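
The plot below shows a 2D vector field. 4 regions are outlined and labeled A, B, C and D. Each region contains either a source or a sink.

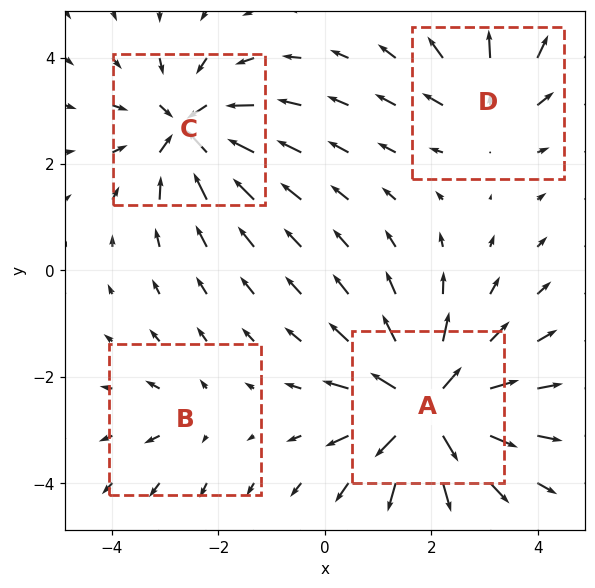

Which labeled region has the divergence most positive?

A

Divergence at each region's feature centre — A: about +9, B: about +2, C: about -6, D: about +4. Region A is most positive.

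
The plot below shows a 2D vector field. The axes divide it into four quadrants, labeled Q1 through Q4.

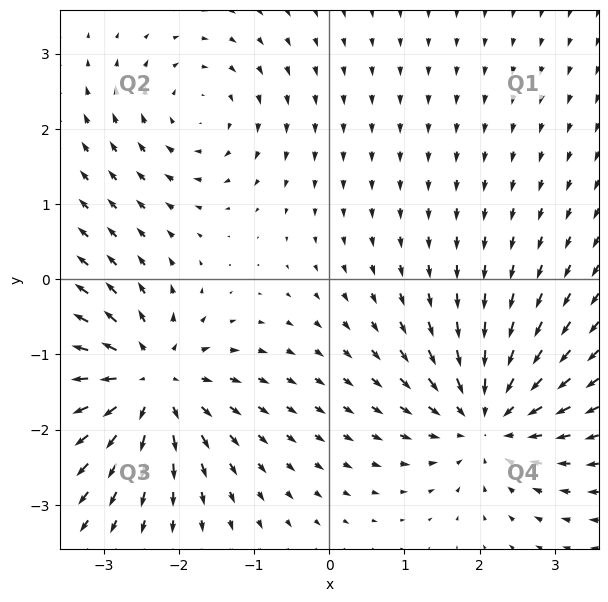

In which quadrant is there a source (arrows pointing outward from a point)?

Q3

The source sits at approximately (-2.4, -1.4), which lies in quadrant Q3. The divergence there is about +6, positive as expected for a source.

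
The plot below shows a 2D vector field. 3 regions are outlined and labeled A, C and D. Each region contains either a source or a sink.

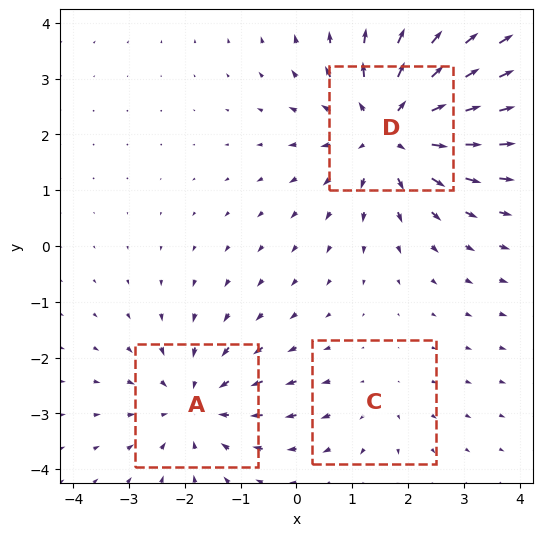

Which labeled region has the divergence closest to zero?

Divergence at each region's feature centre — A: about -3, C: about +2, D: about +4. Region C is closest to zero.

C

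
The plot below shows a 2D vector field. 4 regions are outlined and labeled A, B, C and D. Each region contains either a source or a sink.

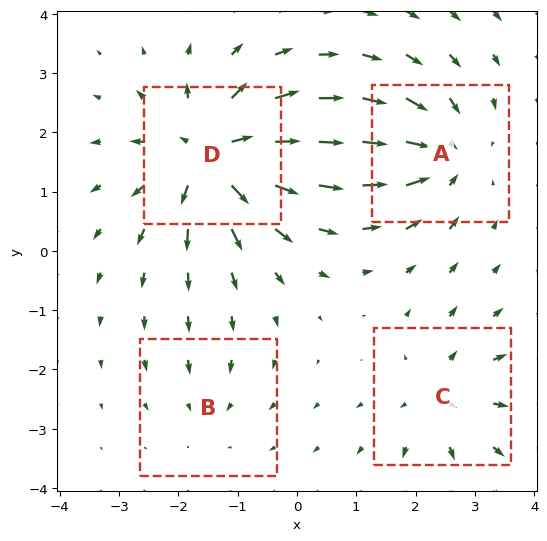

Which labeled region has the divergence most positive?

Divergence at each region's feature centre — A: about -5, B: about -2, C: about +4, D: about +7. Region D is most positive.

D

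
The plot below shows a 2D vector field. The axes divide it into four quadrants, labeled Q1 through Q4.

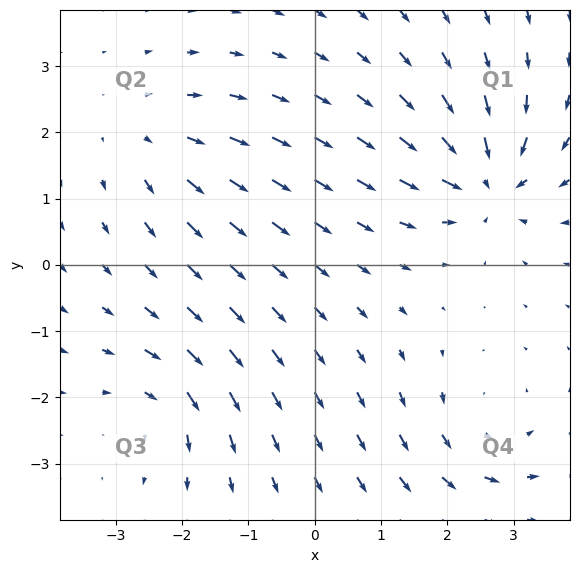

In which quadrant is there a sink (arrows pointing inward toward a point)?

Q1

The sink sits at approximately (2.6, 1.3), which lies in quadrant Q1. The divergence there is about -6, negative as expected for a sink.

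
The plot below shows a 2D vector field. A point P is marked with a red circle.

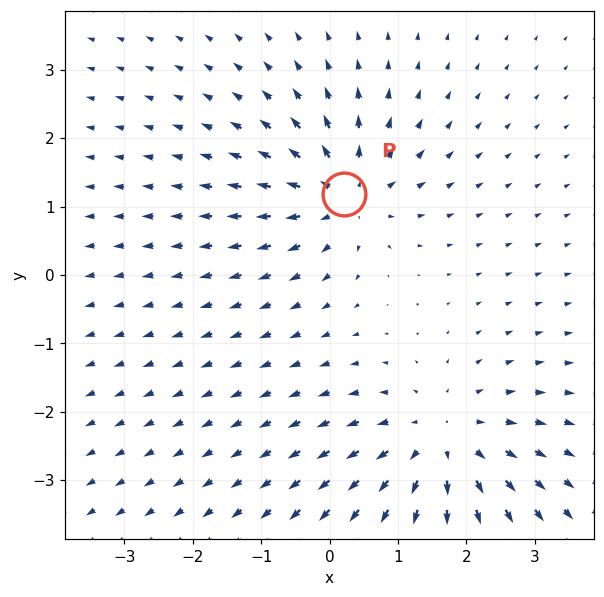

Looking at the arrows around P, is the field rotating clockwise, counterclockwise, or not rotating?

not rotating

Near P at (0.2, 1.2) the arrows show no circulation. The curl there is ≈0.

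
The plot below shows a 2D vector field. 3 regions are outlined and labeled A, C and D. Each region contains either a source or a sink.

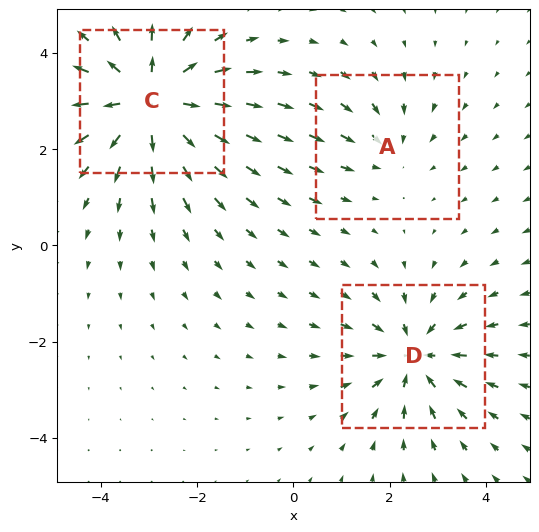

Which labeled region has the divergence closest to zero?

Divergence at each region's feature centre — A: about -2, C: about +5, D: about -3. Region A is closest to zero.

A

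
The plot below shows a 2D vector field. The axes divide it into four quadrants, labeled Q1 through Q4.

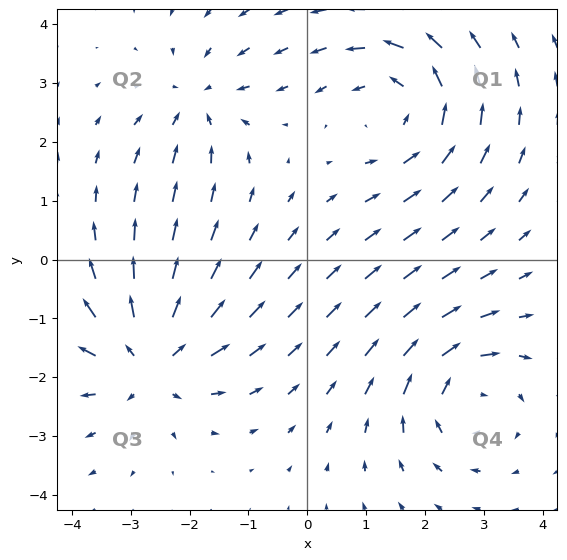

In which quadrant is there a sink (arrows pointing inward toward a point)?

Q2

The sink sits at approximately (-1.9, 2.7), which lies in quadrant Q2. The divergence there is about -3, negative as expected for a sink.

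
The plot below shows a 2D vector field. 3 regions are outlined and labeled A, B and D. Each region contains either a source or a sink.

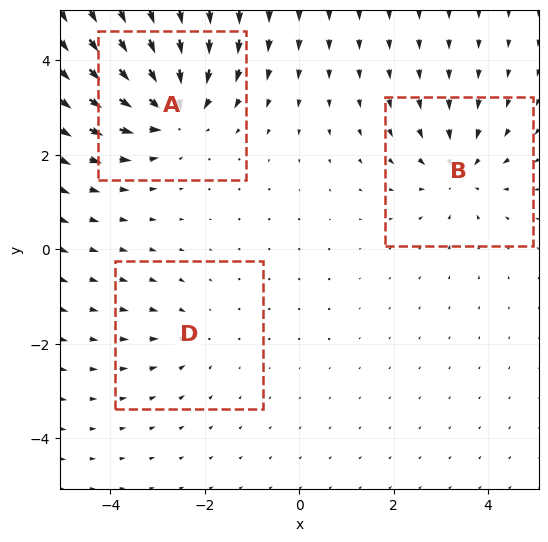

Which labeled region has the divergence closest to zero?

Divergence at each region's feature centre — A: about -5, B: about -3, D: about -2. Region D is closest to zero.

D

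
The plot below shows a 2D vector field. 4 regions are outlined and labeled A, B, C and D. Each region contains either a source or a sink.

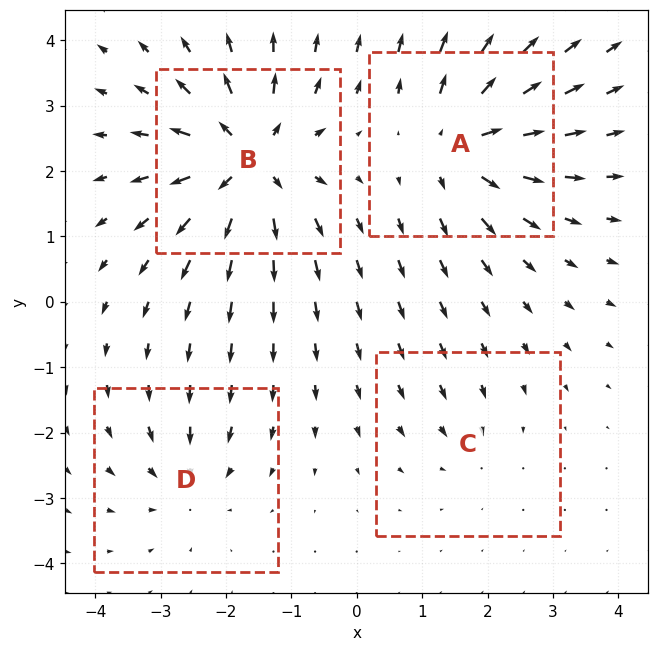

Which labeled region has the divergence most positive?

B

Divergence at each region's feature centre — A: about +6, B: about +8, C: about -2, D: about -4. Region B is most positive.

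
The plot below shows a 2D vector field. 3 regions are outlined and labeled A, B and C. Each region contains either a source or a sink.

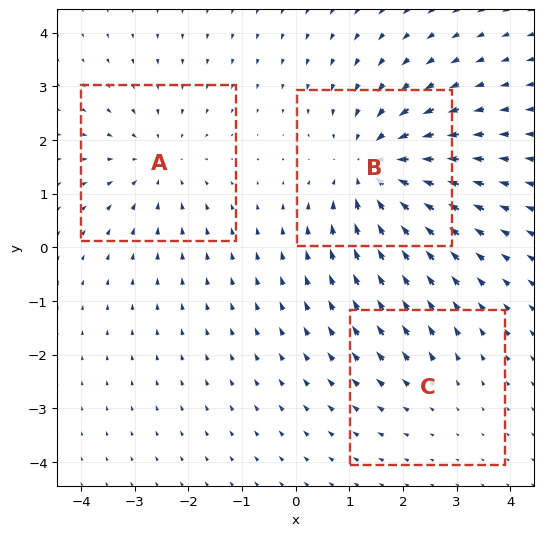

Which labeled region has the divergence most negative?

Divergence at each region's feature centre — A: about -3, B: about -4, C: about +1. Region B is most negative.

B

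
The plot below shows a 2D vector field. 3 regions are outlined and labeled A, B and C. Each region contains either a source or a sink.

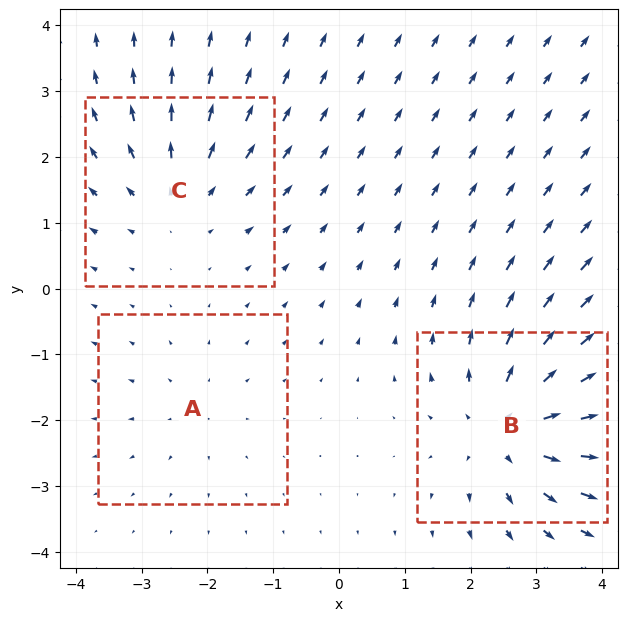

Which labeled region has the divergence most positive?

Divergence at each region's feature centre — A: about +2, B: about +5, C: about +3. Region B is most positive.

B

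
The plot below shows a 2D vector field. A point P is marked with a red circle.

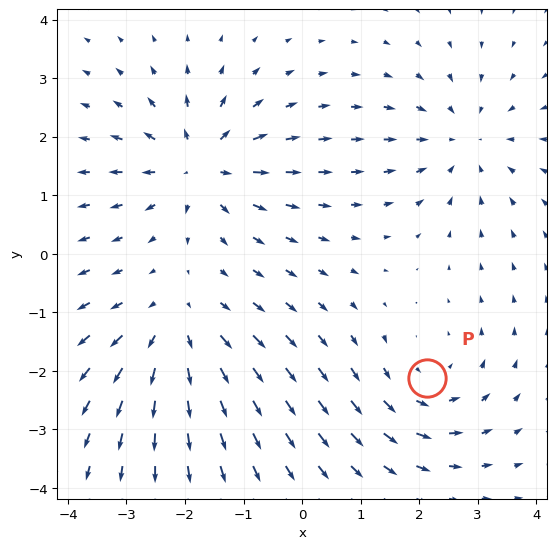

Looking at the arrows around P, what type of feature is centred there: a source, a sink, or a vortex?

vortex

At P (2.1, -2.1) the arrows circulate counterclockwise. Divergence ≈0, curl about +4 — near-zero divergence with nonzero curl is a vortex.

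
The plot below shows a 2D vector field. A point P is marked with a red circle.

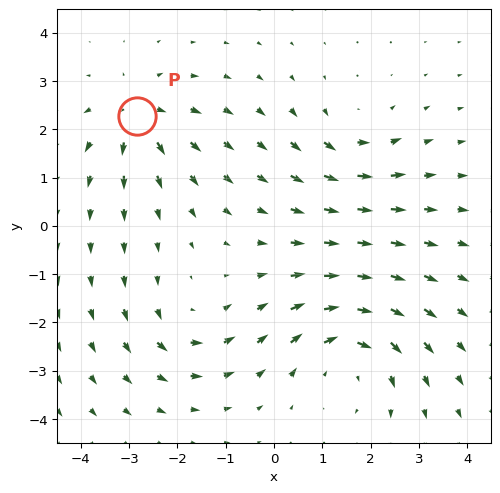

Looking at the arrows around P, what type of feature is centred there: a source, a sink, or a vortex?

At P (-2.8, 2.3) the arrows spread outward. Divergence about +4, curl ≈0 — positive divergence with near-zero curl is a source.

source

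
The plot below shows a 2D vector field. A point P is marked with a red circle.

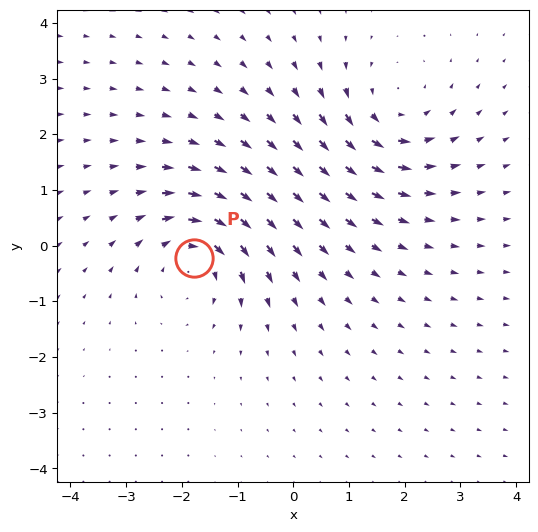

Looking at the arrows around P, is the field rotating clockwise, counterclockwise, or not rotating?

Near P at (-1.8, -0.2) the arrows circulate clockwise. The curl (z-component) there is about -5; negative curl means clockwise rotation.

clockwise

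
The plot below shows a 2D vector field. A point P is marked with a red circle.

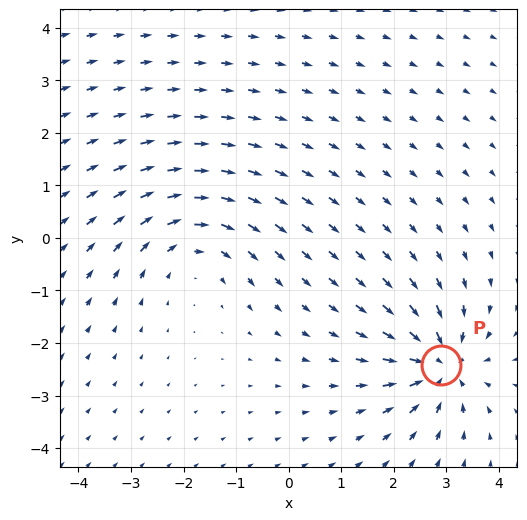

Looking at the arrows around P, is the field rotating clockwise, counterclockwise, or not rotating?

not rotating

Near P at (2.9, -2.4) the arrows show no circulation. The curl there is ≈0.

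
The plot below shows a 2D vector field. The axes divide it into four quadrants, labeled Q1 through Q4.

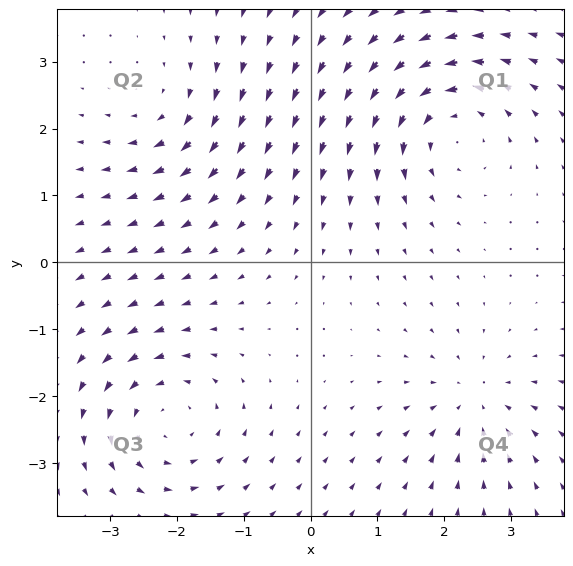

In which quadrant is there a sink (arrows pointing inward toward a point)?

Q4

The sink sits at approximately (2.5, -2.1), which lies in quadrant Q4. The divergence there is about -3, negative as expected for a sink.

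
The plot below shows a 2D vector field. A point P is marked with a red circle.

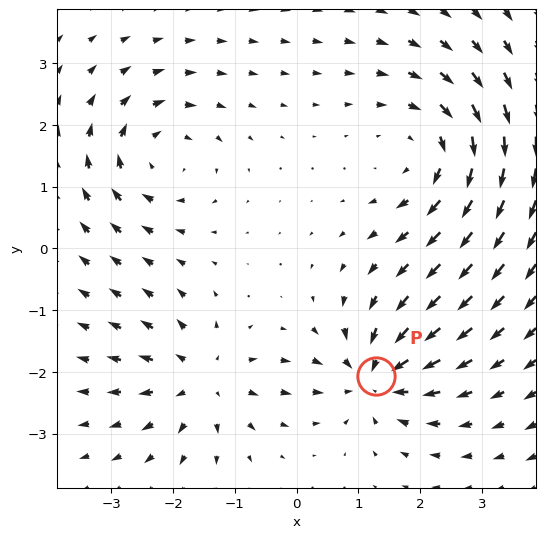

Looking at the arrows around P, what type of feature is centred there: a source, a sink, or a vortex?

sink

At P (1.3, -2.1) the arrows converge inward. Divergence about -4, curl ≈0 — negative divergence with near-zero curl is a sink.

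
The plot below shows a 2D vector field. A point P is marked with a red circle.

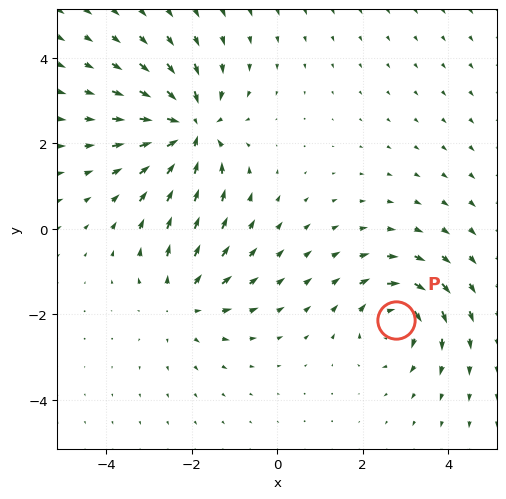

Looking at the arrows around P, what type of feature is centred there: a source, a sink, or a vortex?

At P (2.8, -2.1) the arrows circulate clockwise. Divergence ≈0, curl about -5 — near-zero divergence with nonzero curl is a vortex.

vortex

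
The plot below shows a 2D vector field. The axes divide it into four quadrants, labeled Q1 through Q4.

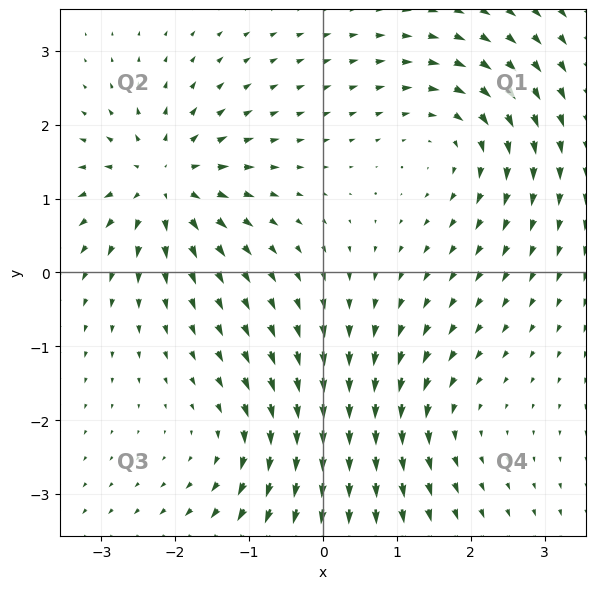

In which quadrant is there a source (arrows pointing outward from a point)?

The source sits at approximately (-2.2, 1.2), which lies in quadrant Q2. The divergence there is about +6, positive as expected for a source.

Q2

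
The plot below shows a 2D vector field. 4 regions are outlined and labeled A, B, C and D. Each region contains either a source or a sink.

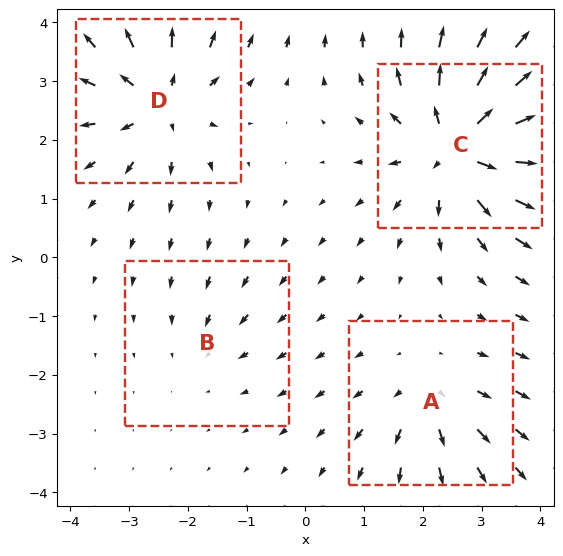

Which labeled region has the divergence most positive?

C

Divergence at each region's feature centre — A: about +4, B: about -2, C: about +8, D: about +6. Region C is most positive.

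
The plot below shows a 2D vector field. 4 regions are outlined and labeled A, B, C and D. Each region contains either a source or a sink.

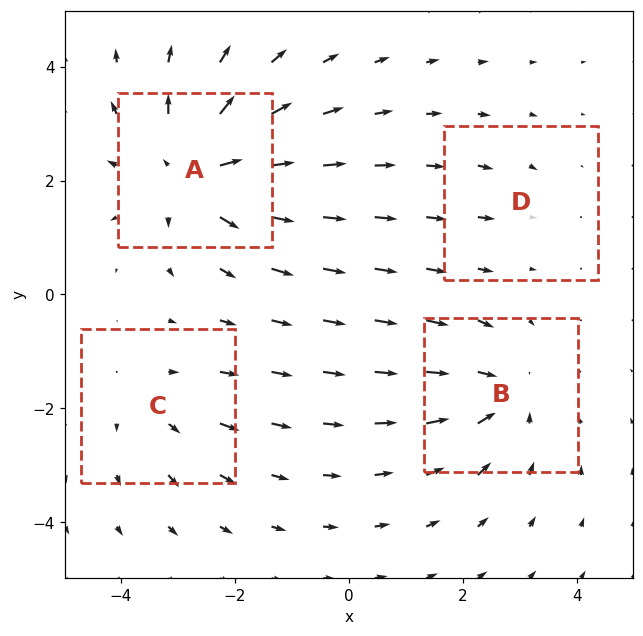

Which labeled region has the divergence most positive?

A

Divergence at each region's feature centre — A: about +6, B: about -5, C: about +3, D: about -2. Region A is most positive.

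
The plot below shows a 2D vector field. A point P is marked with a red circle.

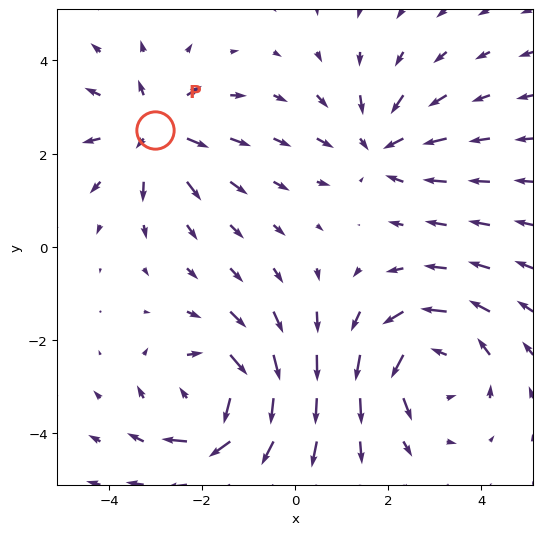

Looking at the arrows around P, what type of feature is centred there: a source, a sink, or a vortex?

source

At P (-3.0, 2.5) the arrows spread outward. Divergence about +5, curl ≈0 — positive divergence with near-zero curl is a source.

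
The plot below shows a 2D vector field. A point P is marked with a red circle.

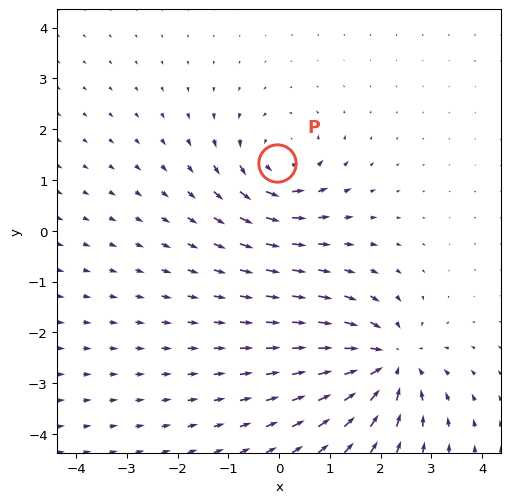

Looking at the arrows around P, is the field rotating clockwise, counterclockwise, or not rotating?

Near P at (-0.0, 1.3) the arrows circulate counterclockwise. The curl (z-component) there is about +4; positive curl means counterclockwise rotation.

counterclockwise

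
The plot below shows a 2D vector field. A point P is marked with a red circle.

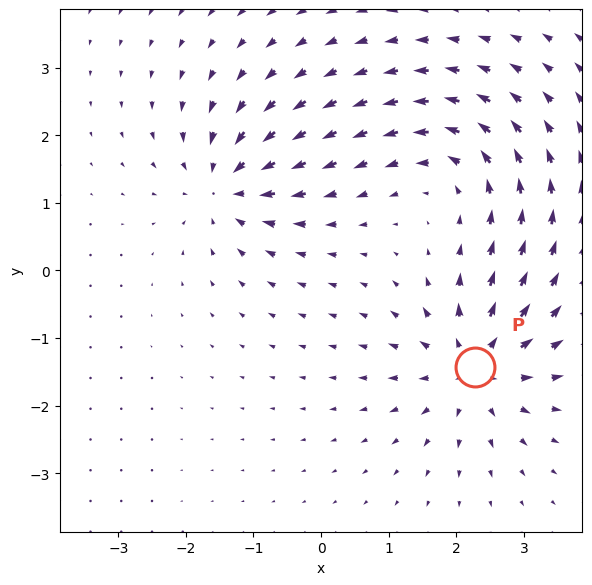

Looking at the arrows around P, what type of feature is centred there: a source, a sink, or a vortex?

source

At P (2.3, -1.4) the arrows spread outward. Divergence about +6, curl ≈0 — positive divergence with near-zero curl is a source.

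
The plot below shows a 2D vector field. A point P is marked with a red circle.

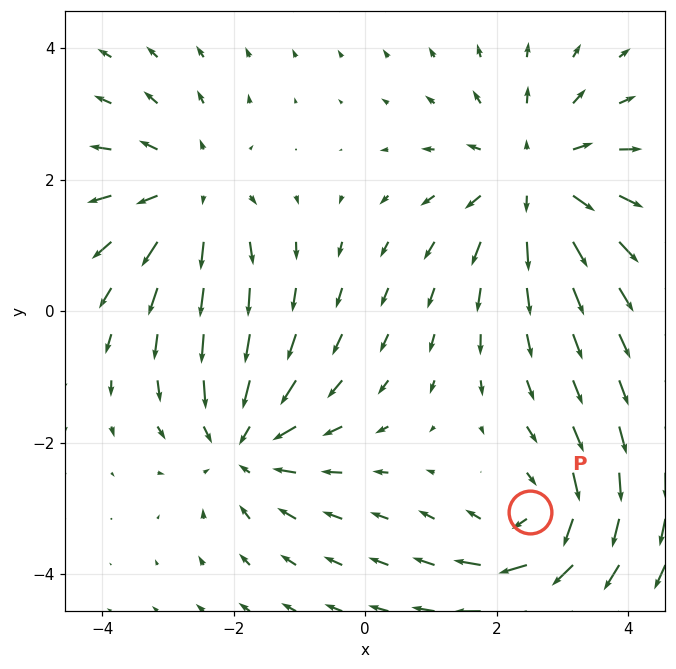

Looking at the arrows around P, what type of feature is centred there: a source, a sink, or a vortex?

At P (2.5, -3.1) the arrows circulate clockwise. Divergence ≈0, curl about -5 — near-zero divergence with nonzero curl is a vortex.

vortex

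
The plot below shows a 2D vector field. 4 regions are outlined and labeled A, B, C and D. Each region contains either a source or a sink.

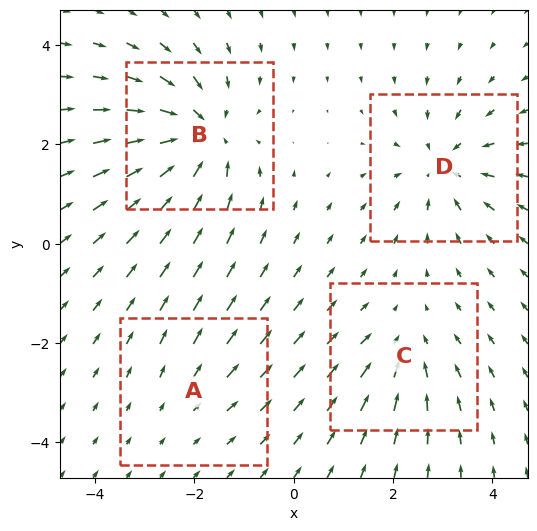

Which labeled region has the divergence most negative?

Divergence at each region's feature centre — A: about +2, B: about -7, C: about -3, D: about -5. Region B is most negative.

B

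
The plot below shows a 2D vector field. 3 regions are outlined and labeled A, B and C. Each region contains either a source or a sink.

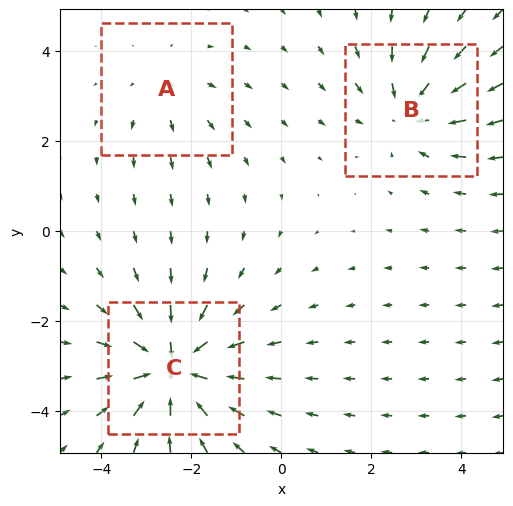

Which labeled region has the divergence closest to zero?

Divergence at each region's feature centre — A: about +2, B: about -3, C: about -5. Region A is closest to zero.

A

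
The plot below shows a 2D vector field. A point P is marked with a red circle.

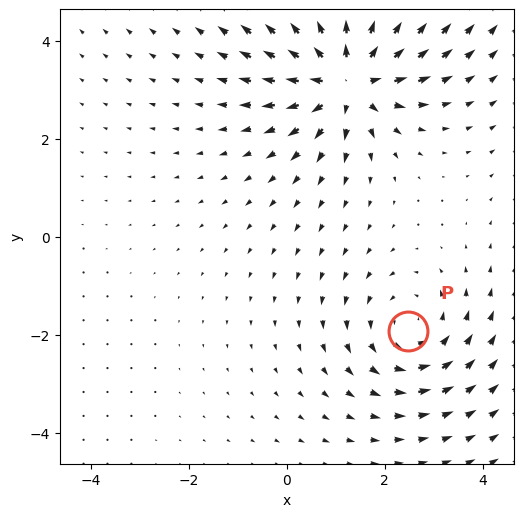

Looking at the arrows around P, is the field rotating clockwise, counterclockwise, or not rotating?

Near P at (2.5, -1.9) the arrows circulate counterclockwise. The curl (z-component) there is about +3; positive curl means counterclockwise rotation.

counterclockwise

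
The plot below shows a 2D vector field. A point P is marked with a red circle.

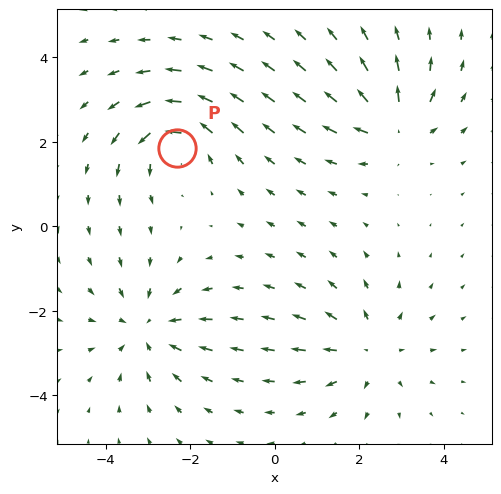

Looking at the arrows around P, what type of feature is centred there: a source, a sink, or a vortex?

At P (-2.3, 1.9) the arrows circulate counterclockwise. Divergence ≈0, curl about +5 — near-zero divergence with nonzero curl is a vortex.

vortex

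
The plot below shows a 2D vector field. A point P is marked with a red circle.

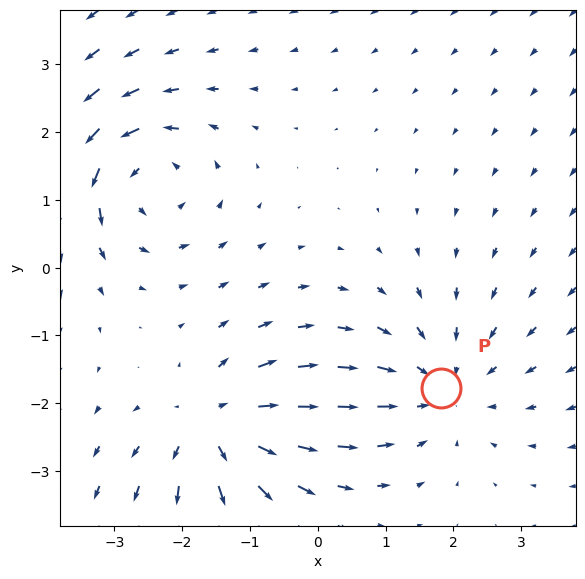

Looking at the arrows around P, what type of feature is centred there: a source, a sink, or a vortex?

At P (1.8, -1.8) the arrows converge inward. Divergence about -2, curl ≈0 — negative divergence with near-zero curl is a sink.

sink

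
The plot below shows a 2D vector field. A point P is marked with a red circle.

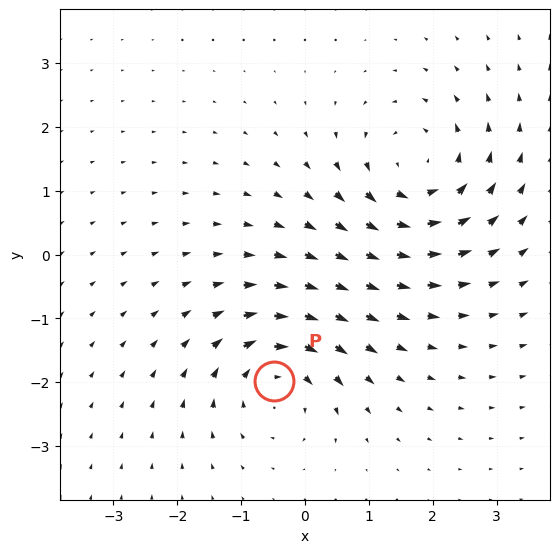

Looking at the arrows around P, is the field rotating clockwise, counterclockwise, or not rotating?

Near P at (-0.5, -2.0) the arrows circulate clockwise. The curl (z-component) there is about -4; negative curl means clockwise rotation.

clockwise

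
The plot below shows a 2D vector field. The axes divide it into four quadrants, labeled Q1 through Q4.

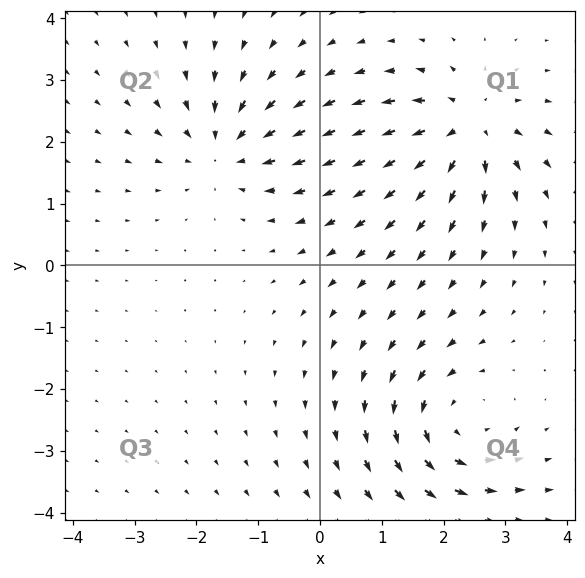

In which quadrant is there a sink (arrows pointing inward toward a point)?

Q2

The sink sits at approximately (-1.5, 1.9), which lies in quadrant Q2. The divergence there is about -3, negative as expected for a sink.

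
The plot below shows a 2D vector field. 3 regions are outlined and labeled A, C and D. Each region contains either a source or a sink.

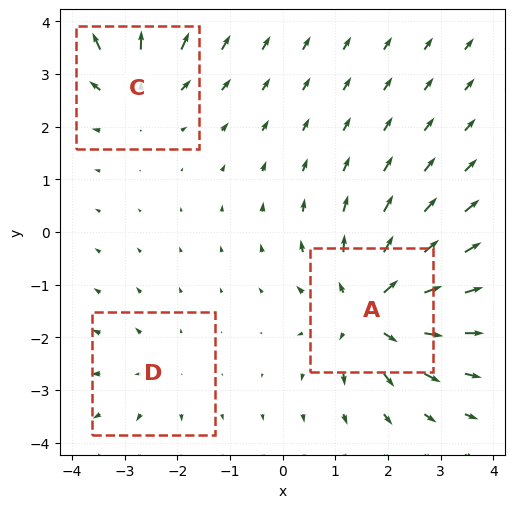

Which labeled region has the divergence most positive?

A

Divergence at each region's feature centre — A: about +5, C: about +3, D: about +2. Region A is most positive.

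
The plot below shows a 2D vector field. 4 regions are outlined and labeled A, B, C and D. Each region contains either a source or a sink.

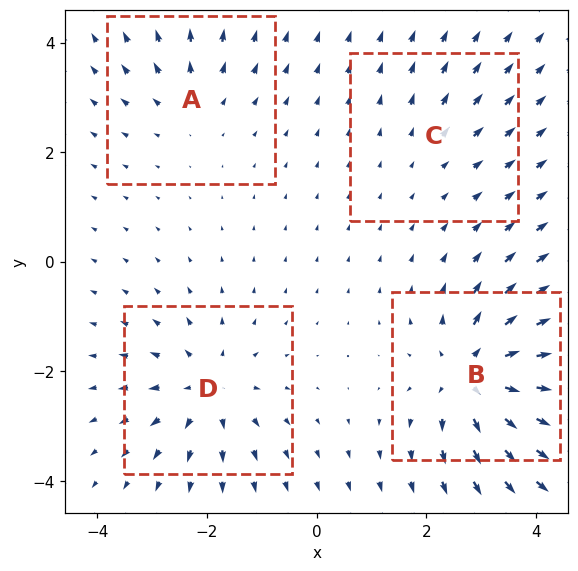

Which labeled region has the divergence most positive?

Divergence at each region's feature centre — A: about +3, B: about +8, C: about +2, D: about +5. Region B is most positive.

B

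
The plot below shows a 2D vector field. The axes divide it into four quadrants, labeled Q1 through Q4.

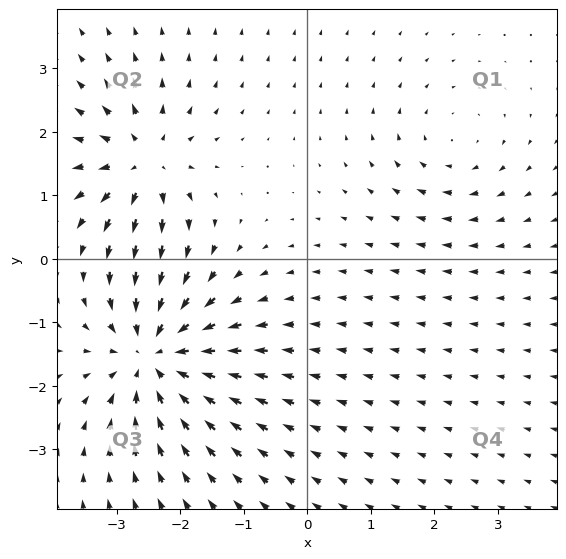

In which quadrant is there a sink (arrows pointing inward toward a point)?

The sink sits at approximately (-2.4, -1.5), which lies in quadrant Q3. The divergence there is about -6, negative as expected for a sink.

Q3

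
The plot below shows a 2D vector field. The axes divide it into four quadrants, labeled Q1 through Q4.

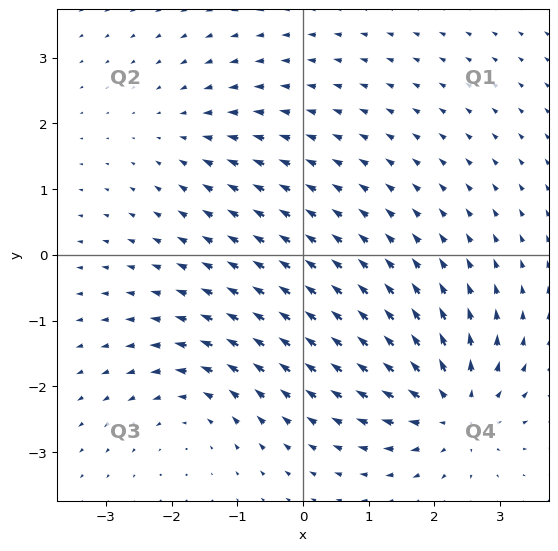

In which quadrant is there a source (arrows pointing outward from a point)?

Q4

The source sits at approximately (2.3, -2.4), which lies in quadrant Q4. The divergence there is about +6, positive as expected for a source.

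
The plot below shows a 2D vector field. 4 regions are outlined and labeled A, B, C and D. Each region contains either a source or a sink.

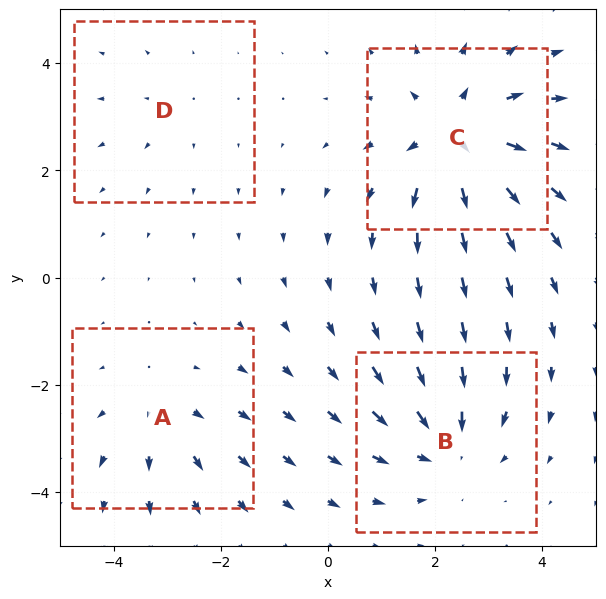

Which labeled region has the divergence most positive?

Divergence at each region's feature centre — A: about +3, B: about -4, C: about +5, D: about +2. Region C is most positive.

C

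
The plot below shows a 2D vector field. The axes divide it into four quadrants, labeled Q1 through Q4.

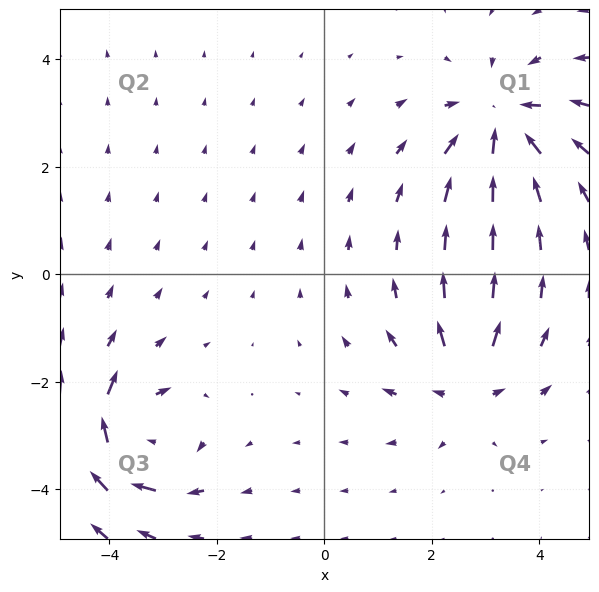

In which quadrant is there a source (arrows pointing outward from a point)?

Q4

The source sits at approximately (2.6, -2.1), which lies in quadrant Q4. The divergence there is about +5, positive as expected for a source.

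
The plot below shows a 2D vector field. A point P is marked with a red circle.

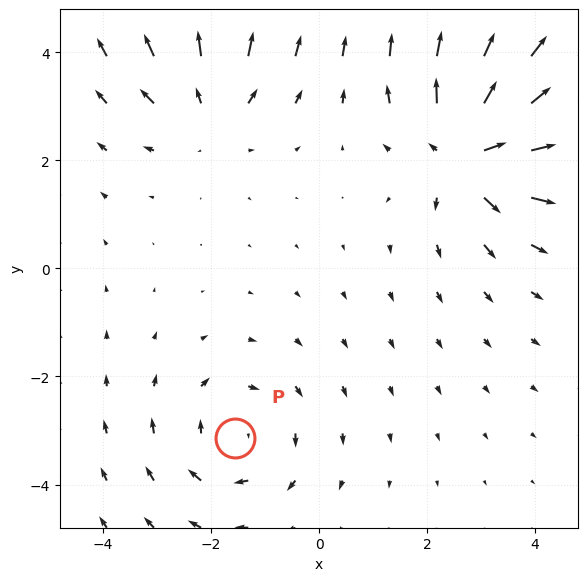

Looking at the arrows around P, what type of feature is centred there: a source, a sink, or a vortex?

At P (-1.6, -3.1) the arrows circulate clockwise. Divergence ≈0, curl about -3 — near-zero divergence with nonzero curl is a vortex.

vortex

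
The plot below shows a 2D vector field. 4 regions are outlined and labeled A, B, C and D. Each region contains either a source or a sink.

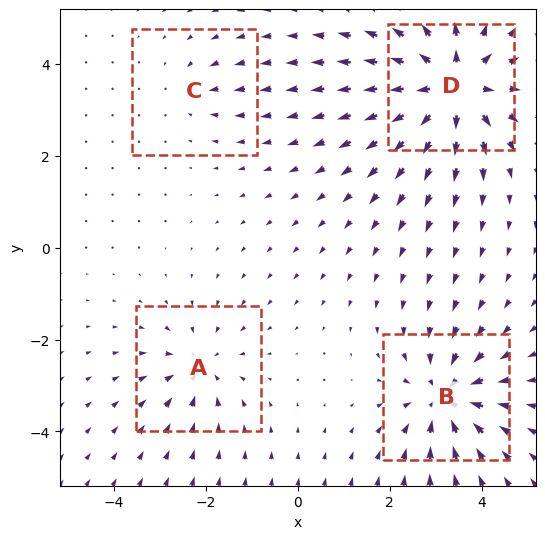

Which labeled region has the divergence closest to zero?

Divergence at each region's feature centre — A: about -4, B: about -6, C: about -2, D: about +7. Region C is closest to zero.

C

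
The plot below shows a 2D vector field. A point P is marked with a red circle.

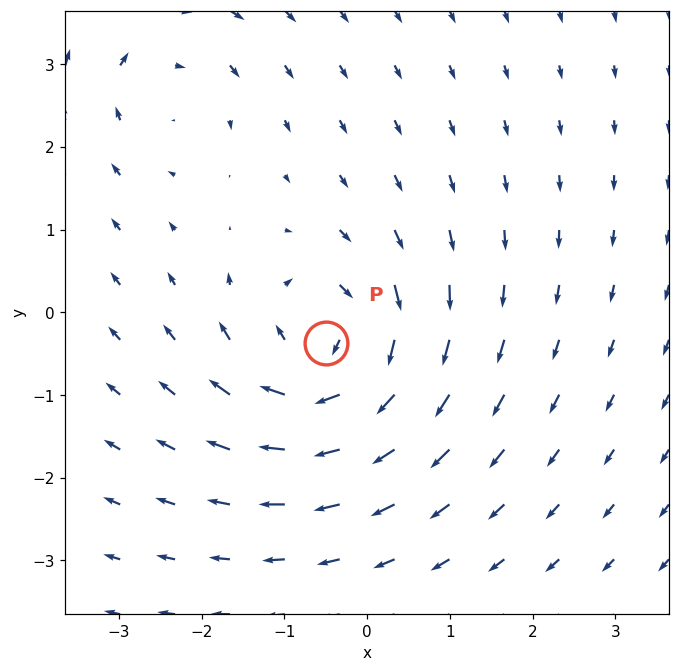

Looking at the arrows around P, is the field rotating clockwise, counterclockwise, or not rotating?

clockwise

Near P at (-0.5, -0.4) the arrows circulate clockwise. The curl (z-component) there is about -5; negative curl means clockwise rotation.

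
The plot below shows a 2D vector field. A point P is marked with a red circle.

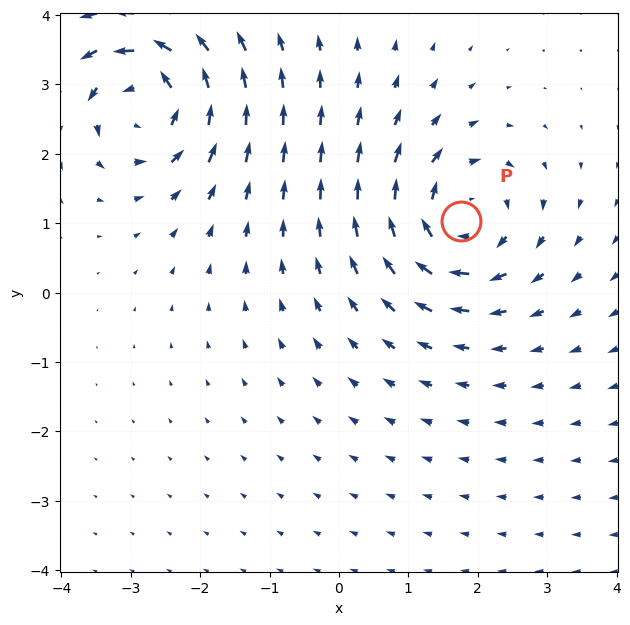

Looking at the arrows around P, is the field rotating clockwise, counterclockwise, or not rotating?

Near P at (1.8, 1.0) the arrows circulate clockwise. The curl (z-component) there is about -4; negative curl means clockwise rotation.

clockwise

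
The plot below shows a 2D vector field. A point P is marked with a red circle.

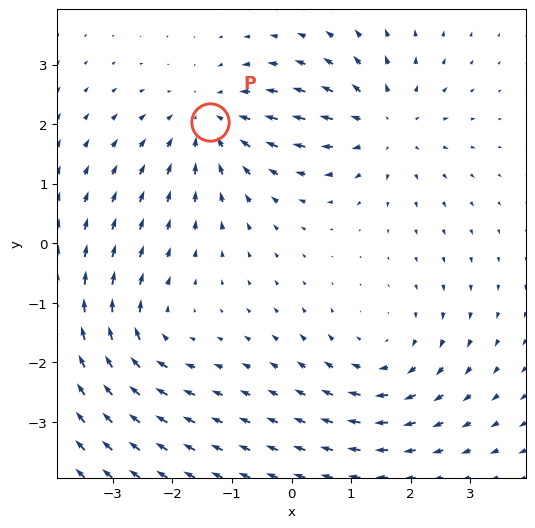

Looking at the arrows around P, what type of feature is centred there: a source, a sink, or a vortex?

sink

At P (-1.4, 2.0) the arrows converge inward. Divergence about -4, curl ≈0 — negative divergence with near-zero curl is a sink.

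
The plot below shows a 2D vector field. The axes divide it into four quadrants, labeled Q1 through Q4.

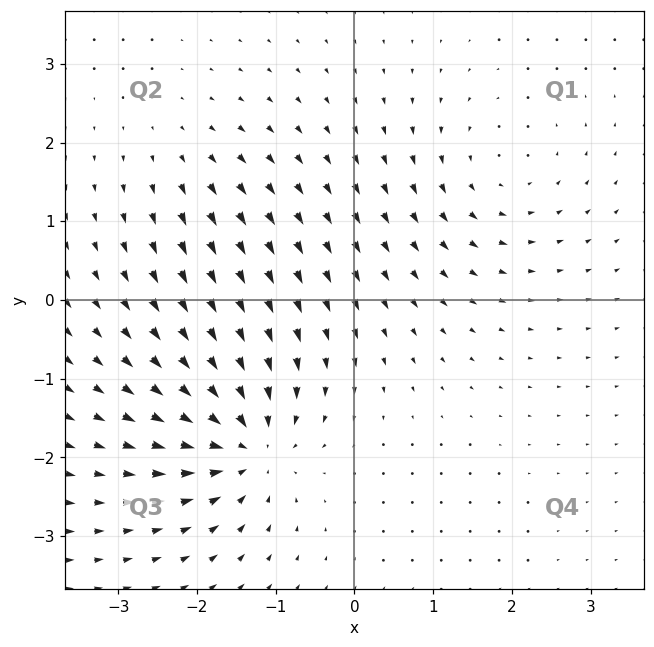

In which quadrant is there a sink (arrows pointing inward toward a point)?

The sink sits at approximately (-1.4, -1.8), which lies in quadrant Q3. The divergence there is about -7, negative as expected for a sink.

Q3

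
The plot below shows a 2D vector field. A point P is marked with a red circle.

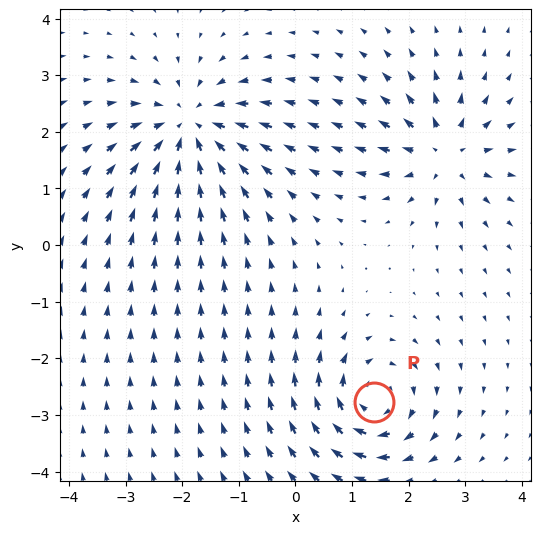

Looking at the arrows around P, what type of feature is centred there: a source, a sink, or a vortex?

At P (1.4, -2.8) the arrows circulate clockwise. Divergence ≈0, curl about -4 — near-zero divergence with nonzero curl is a vortex.

vortex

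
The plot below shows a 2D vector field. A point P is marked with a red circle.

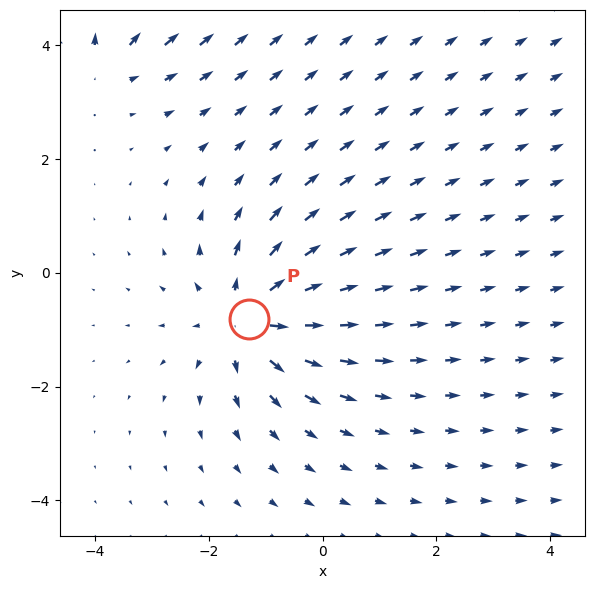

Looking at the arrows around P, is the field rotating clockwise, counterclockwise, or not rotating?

not rotating

Near P at (-1.3, -0.8) the arrows show no circulation. The curl there is ≈0.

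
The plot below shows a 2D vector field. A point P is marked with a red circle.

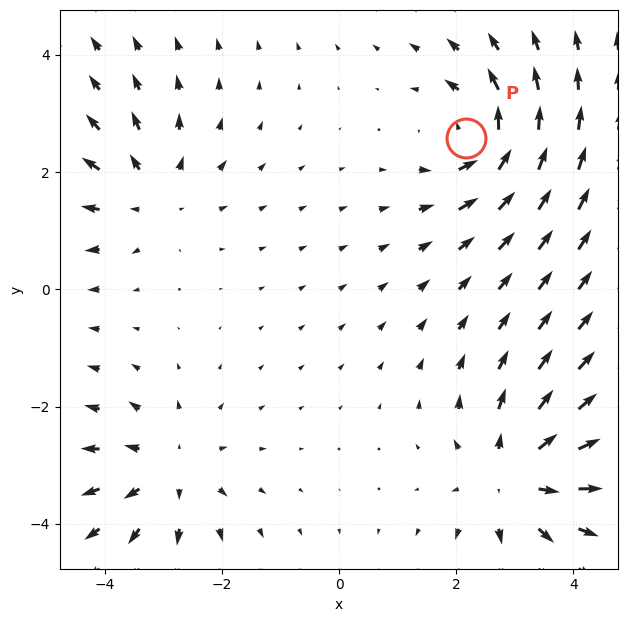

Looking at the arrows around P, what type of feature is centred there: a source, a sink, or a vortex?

At P (2.2, 2.6) the arrows circulate counterclockwise. Divergence ≈0, curl about +5 — near-zero divergence with nonzero curl is a vortex.

vortex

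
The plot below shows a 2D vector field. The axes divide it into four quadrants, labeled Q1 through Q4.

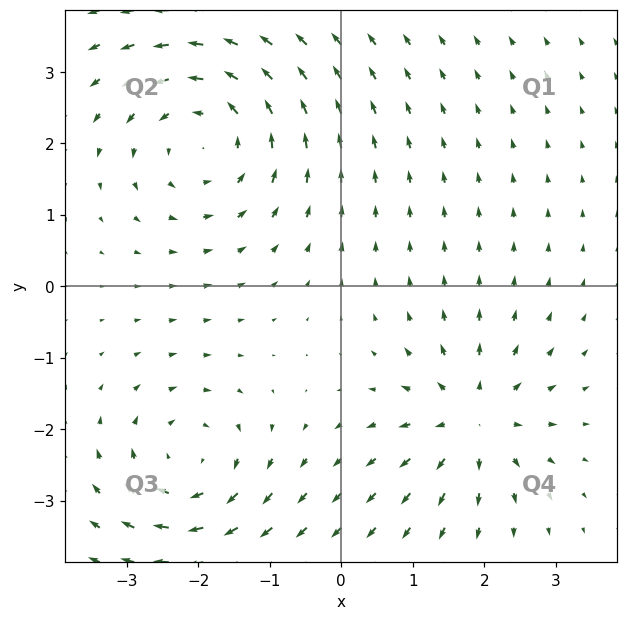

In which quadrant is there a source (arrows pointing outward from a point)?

The source sits at approximately (1.8, -1.9), which lies in quadrant Q4. The divergence there is about +4, positive as expected for a source.

Q4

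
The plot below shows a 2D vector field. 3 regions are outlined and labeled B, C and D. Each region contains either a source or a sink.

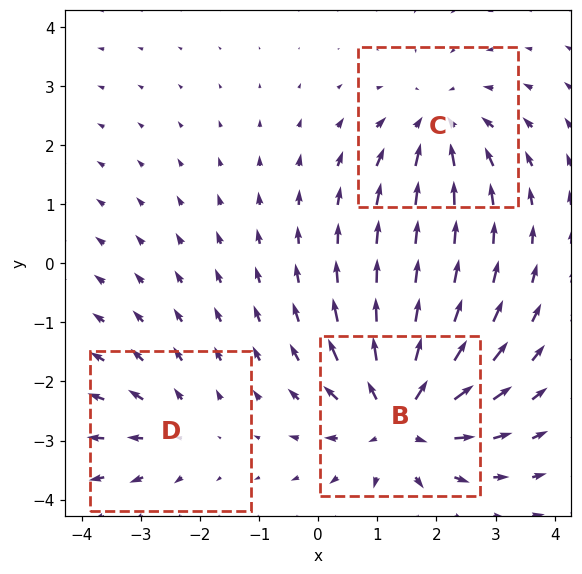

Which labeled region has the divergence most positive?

Divergence at each region's feature centre — B: about +5, C: about -3, D: about +2. Region B is most positive.

B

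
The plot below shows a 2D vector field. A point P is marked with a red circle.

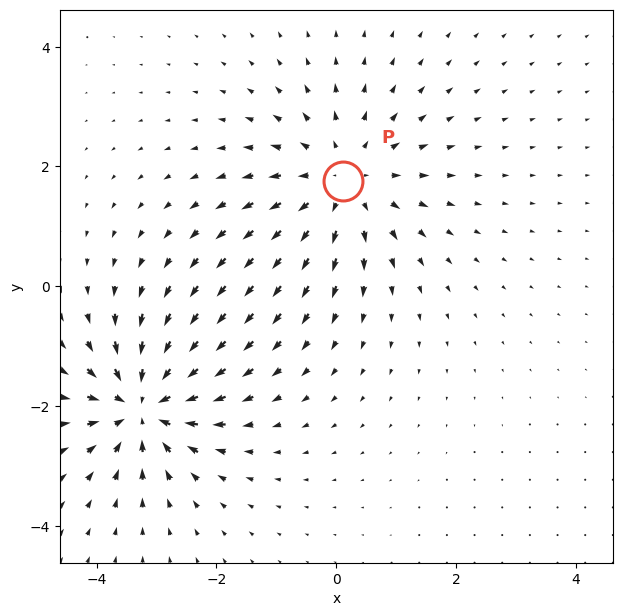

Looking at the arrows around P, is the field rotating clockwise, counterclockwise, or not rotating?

not rotating

Near P at (0.1, 1.8) the arrows show no circulation. The curl there is ≈0.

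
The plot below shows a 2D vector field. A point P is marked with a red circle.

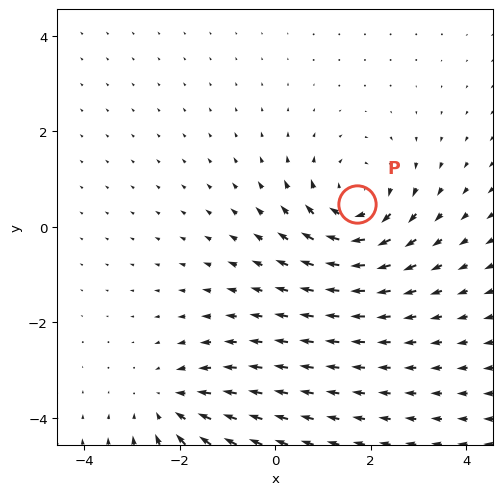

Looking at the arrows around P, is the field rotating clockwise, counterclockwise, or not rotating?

clockwise

Near P at (1.7, 0.5) the arrows circulate clockwise. The curl (z-component) there is about -5; negative curl means clockwise rotation.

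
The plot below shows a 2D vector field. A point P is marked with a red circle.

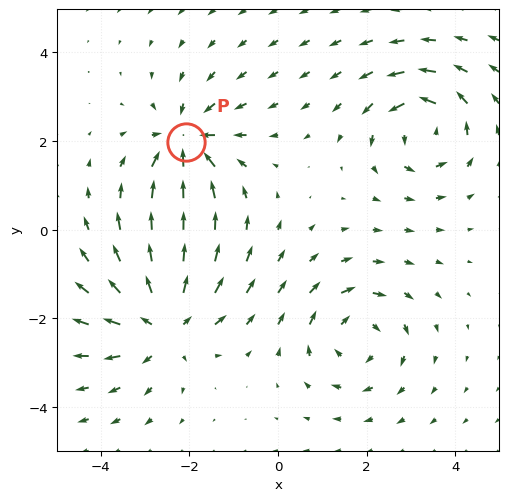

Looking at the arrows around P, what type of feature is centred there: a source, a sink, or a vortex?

sink

At P (-2.1, 2.0) the arrows converge inward. Divergence about -4, curl ≈0 — negative divergence with near-zero curl is a sink.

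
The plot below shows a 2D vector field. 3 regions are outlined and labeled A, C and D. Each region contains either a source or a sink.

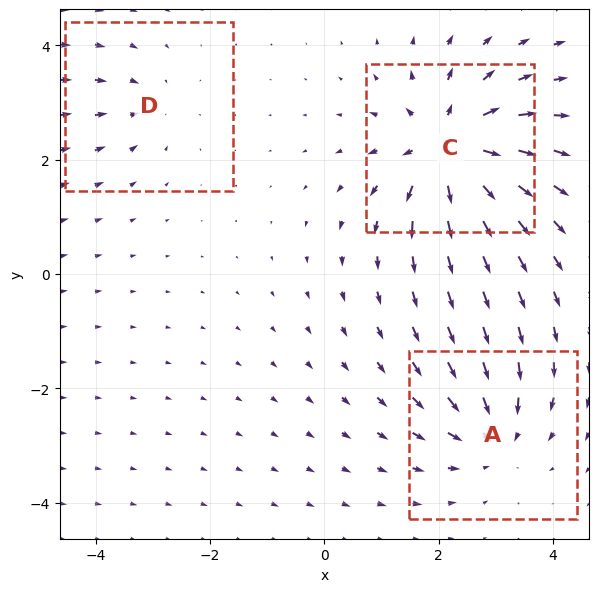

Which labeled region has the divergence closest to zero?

D

Divergence at each region's feature centre — A: about -4, C: about +6, D: about -2. Region D is closest to zero.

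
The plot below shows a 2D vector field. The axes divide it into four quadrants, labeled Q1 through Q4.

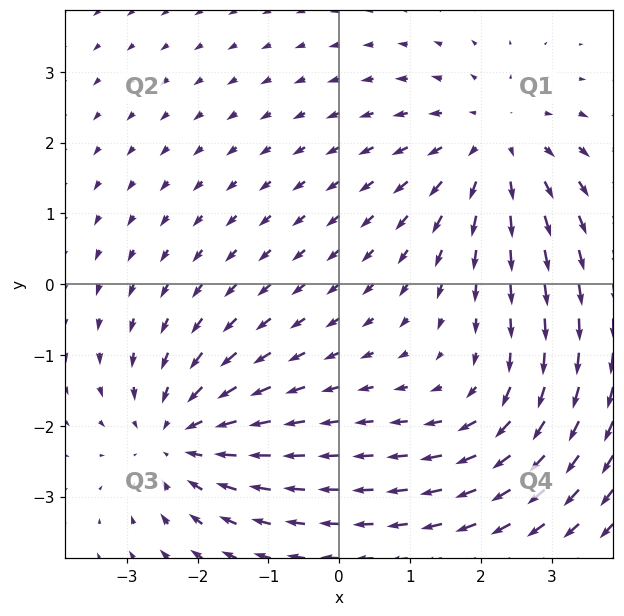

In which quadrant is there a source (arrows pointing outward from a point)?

Q1

The source sits at approximately (2.2, 2.0), which lies in quadrant Q1. The divergence there is about +4, positive as expected for a source.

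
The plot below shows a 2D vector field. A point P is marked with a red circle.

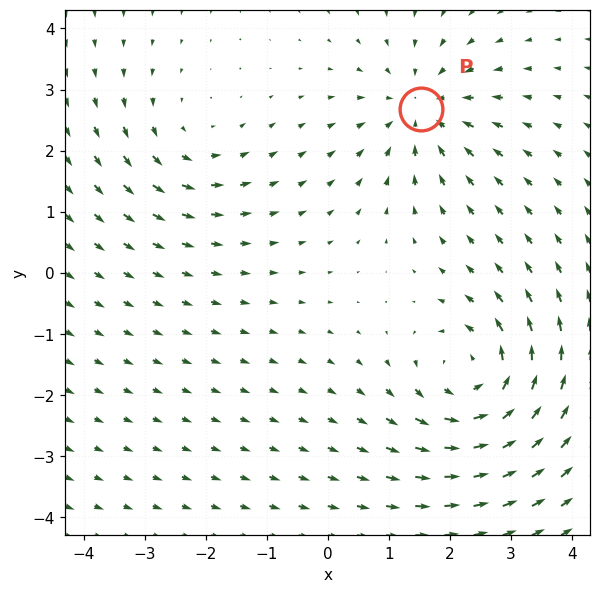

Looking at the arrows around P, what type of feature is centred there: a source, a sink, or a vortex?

sink

At P (1.5, 2.7) the arrows converge inward. Divergence about -3, curl ≈0 — negative divergence with near-zero curl is a sink.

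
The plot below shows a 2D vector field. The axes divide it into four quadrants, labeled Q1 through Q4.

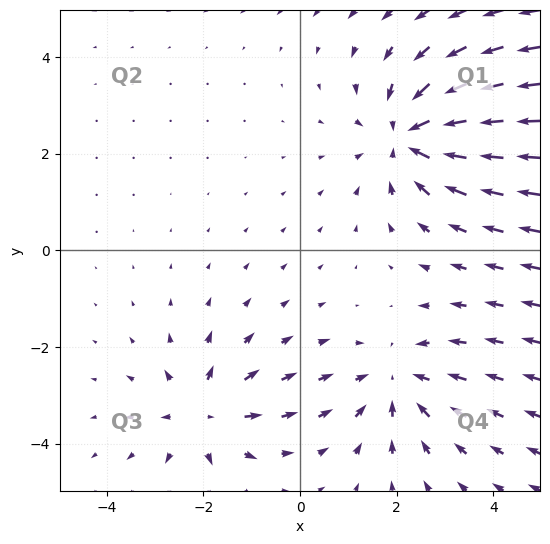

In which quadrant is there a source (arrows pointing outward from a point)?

Q3

The source sits at approximately (-2.0, -3.4), which lies in quadrant Q3. The divergence there is about +4, positive as expected for a source.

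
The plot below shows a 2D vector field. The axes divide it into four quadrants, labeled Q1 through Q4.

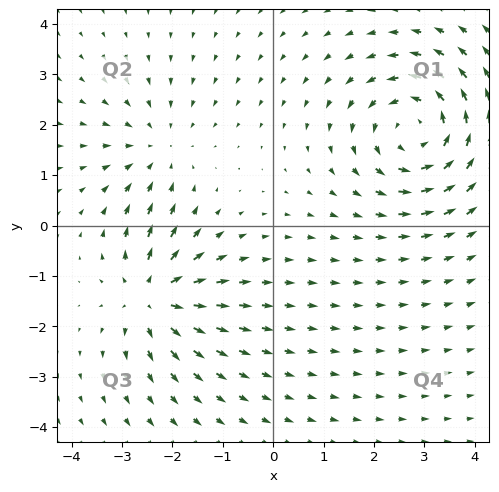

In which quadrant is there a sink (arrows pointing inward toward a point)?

The sink sits at approximately (-2.3, 1.5), which lies in quadrant Q2. The divergence there is about -3, negative as expected for a sink.

Q2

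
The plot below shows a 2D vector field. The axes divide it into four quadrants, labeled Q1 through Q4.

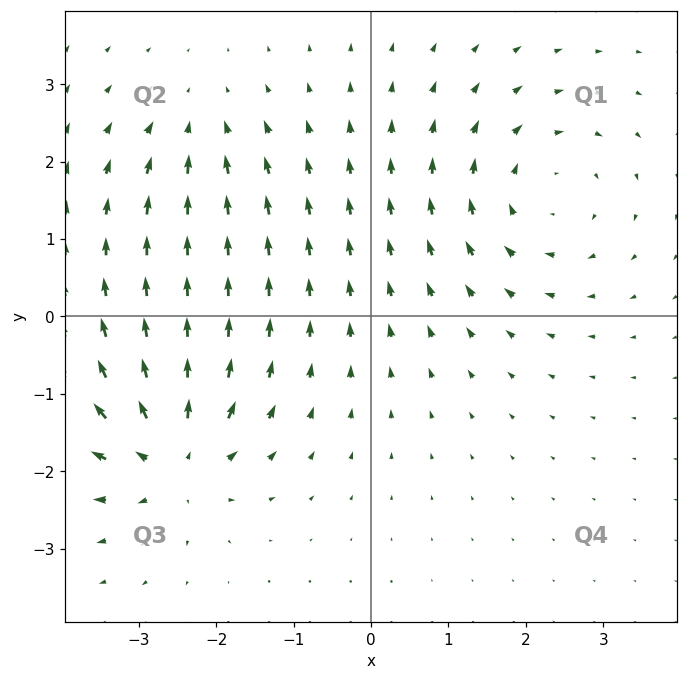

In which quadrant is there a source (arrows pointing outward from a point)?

The source sits at approximately (-2.6, -1.8), which lies in quadrant Q3. The divergence there is about +6, positive as expected for a source.

Q3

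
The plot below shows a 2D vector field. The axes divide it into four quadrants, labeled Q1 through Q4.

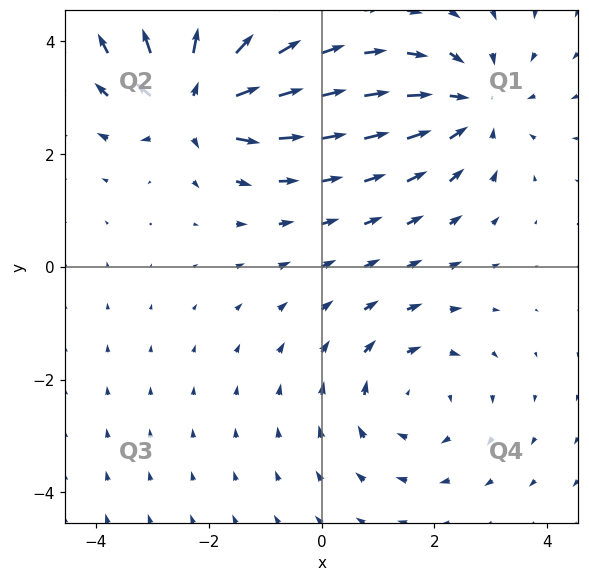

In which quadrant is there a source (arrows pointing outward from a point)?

Q2

The source sits at approximately (-2.2, 2.9), which lies in quadrant Q2. The divergence there is about +6, positive as expected for a source.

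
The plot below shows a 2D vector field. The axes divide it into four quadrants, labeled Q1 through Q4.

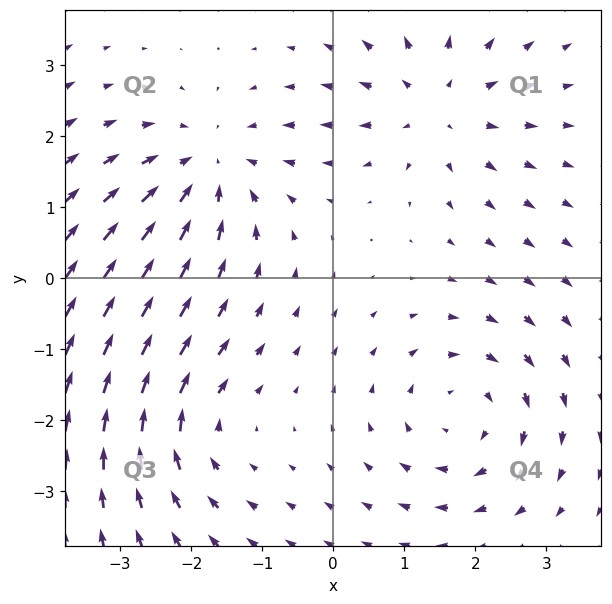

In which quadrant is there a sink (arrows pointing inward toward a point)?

The sink sits at approximately (-1.8, 1.5), which lies in quadrant Q2. The divergence there is about -4, negative as expected for a sink.

Q2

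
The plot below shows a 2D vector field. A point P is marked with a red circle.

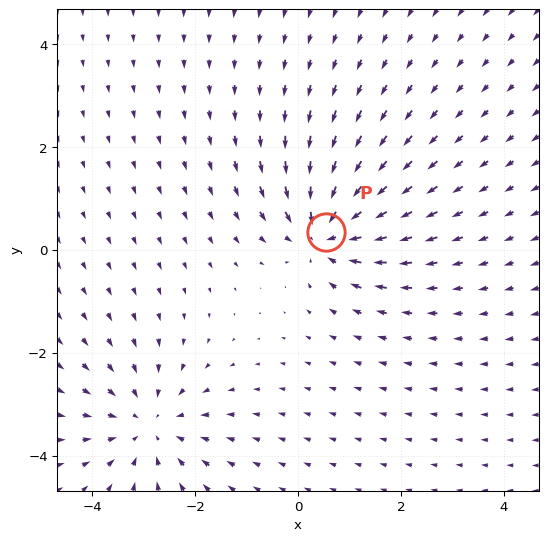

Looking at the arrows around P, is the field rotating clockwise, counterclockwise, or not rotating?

Near P at (0.5, 0.3) the arrows show no circulation. The curl there is ≈0.

not rotating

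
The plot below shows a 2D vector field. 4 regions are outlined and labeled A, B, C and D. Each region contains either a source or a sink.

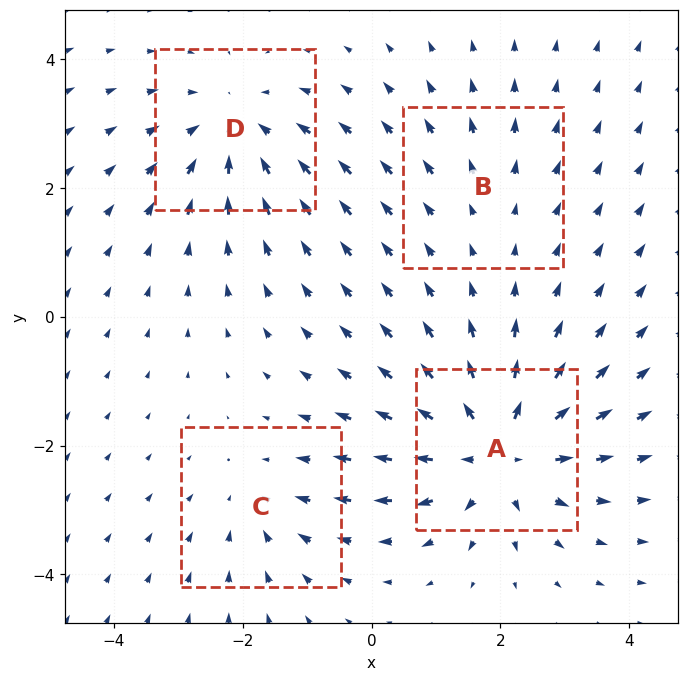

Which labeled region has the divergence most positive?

A

Divergence at each region's feature centre — A: about +6, B: about +2, C: about -3, D: about -4. Region A is most positive.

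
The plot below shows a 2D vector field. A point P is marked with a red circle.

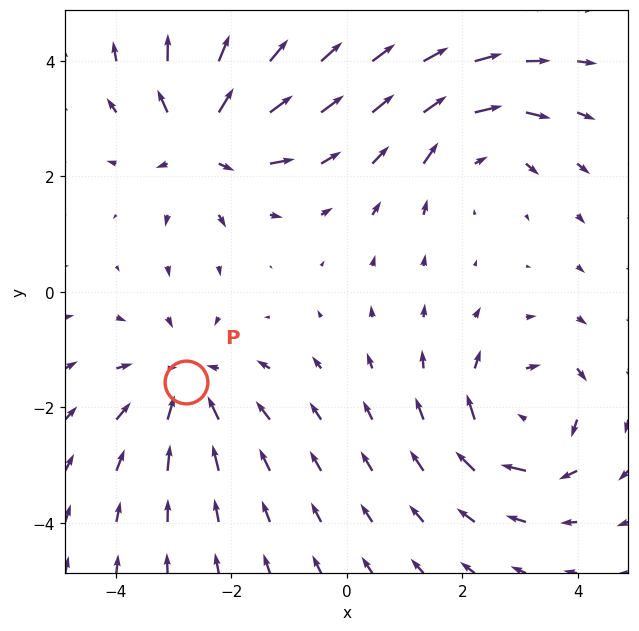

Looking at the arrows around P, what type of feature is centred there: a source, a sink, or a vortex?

At P (-2.8, -1.6) the arrows converge inward. Divergence about -4, curl ≈0 — negative divergence with near-zero curl is a sink.

sink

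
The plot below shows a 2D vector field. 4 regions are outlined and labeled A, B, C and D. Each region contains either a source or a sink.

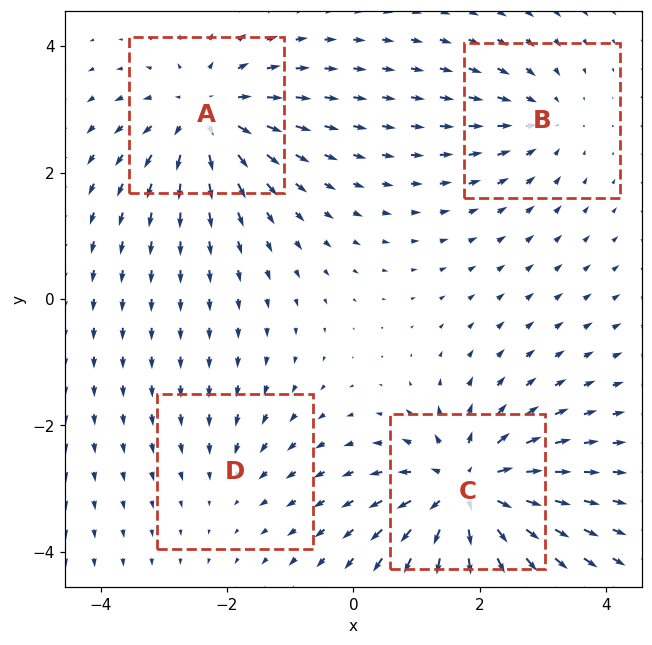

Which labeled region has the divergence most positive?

Divergence at each region's feature centre — A: about +6, B: about -4, C: about +8, D: about -2. Region C is most positive.

C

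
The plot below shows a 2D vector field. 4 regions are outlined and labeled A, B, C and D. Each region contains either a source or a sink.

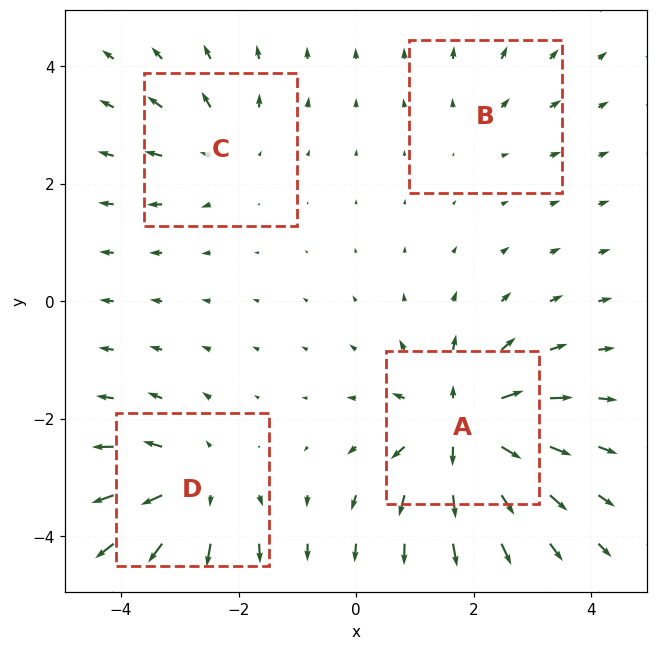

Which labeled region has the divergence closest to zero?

Divergence at each region's feature centre — A: about +9, B: about +2, C: about +4, D: about +6. Region B is closest to zero.

B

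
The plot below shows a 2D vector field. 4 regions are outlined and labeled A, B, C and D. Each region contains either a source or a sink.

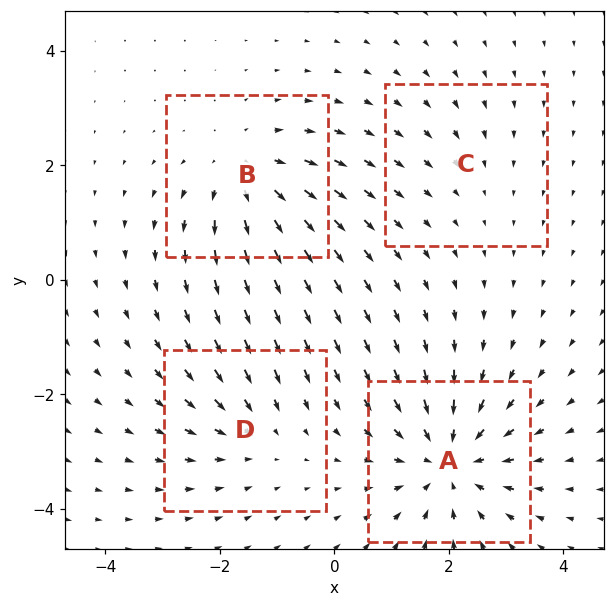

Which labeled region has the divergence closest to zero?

C

Divergence at each region's feature centre — A: about -6, B: about +5, C: about -2, D: about -3. Region C is closest to zero.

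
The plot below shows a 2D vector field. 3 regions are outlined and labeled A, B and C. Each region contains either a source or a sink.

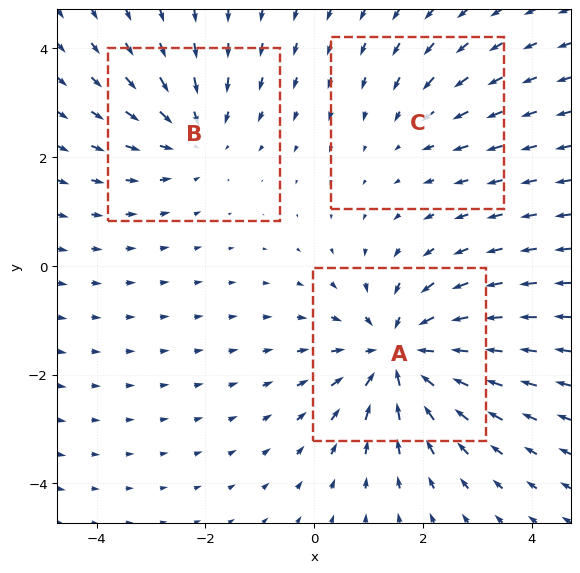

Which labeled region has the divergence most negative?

A

Divergence at each region's feature centre — A: about -5, B: about -3, C: about -2. Region A is most negative.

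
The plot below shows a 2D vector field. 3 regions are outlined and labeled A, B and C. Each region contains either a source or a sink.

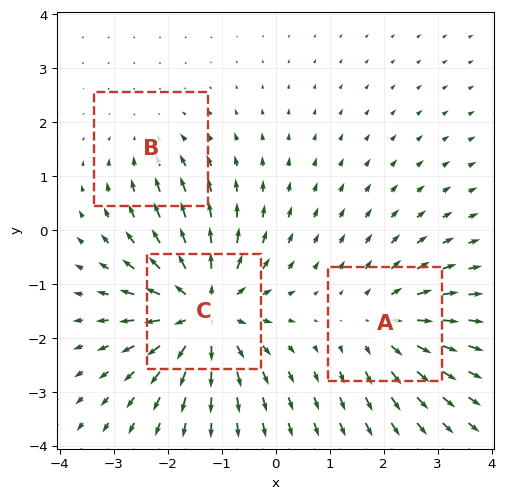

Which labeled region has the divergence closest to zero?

B

Divergence at each region's feature centre — A: about +3, B: about -2, C: about +5. Region B is closest to zero.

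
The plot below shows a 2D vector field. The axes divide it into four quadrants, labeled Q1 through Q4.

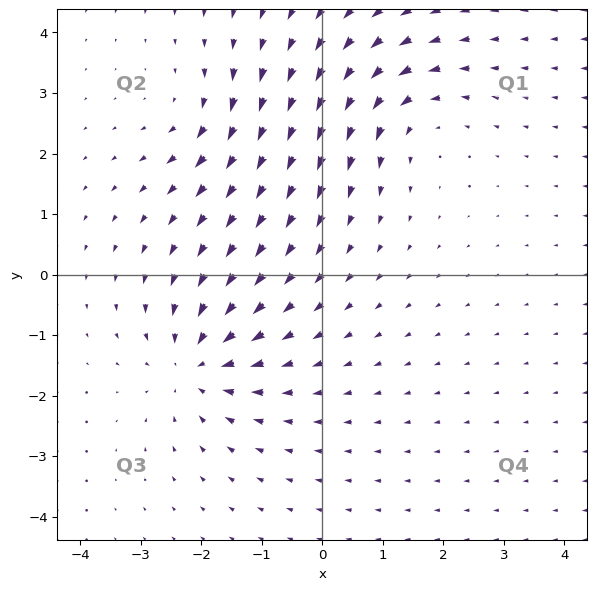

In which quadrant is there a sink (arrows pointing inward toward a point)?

Q3

The sink sits at approximately (-2.1, -1.5), which lies in quadrant Q3. The divergence there is about -5, negative as expected for a sink.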